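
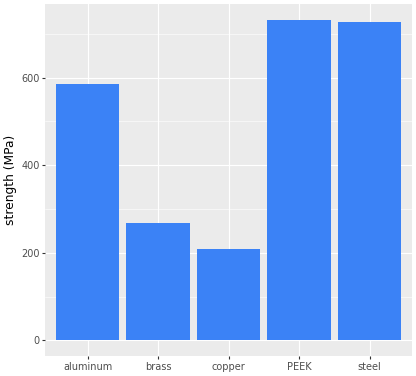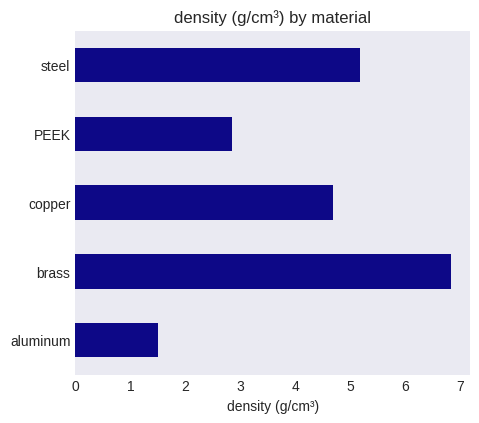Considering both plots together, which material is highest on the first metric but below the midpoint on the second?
PEEK

Chart 2 median density (g/cm³) ≈ 5; below-median materials: aluminum, PEEK. Among those, PEEK has the highest strength (MPa) (≈ 700).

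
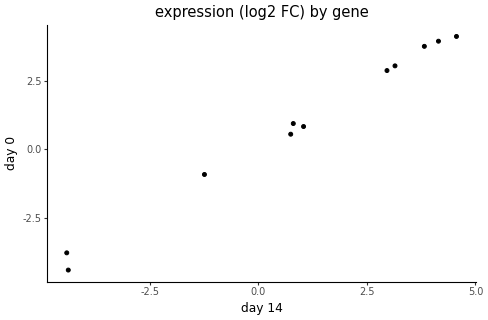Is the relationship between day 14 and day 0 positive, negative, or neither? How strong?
Points are positively correlated; strong (|r| ≈ 1.0).

positive, strong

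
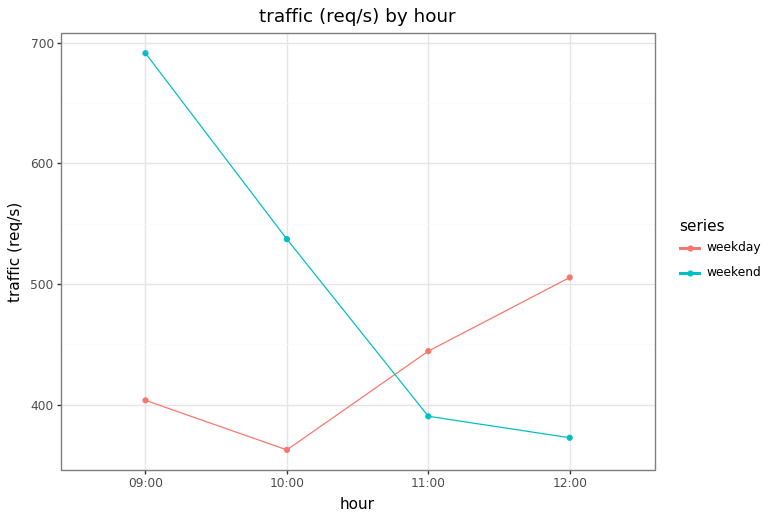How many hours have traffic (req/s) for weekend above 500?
2

Above 500: 09:00, 10:00.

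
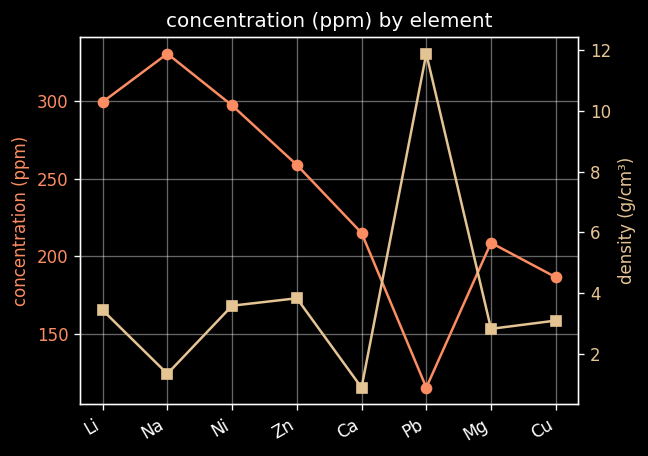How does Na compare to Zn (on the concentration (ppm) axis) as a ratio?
≈ 1.31×

Na ≈ 340, Zn ≈ 260; 340/260 ≈ 1.31.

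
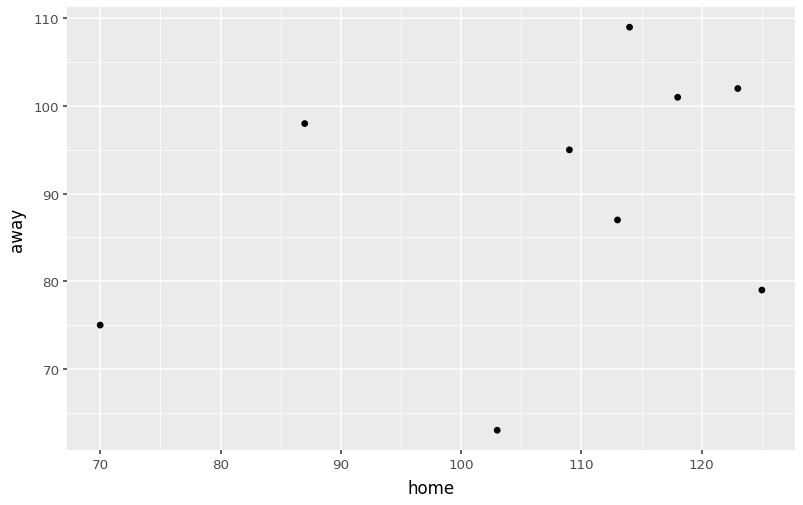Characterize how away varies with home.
positive, weak

Points are positively correlated; weak (|r| ≈ 0.3).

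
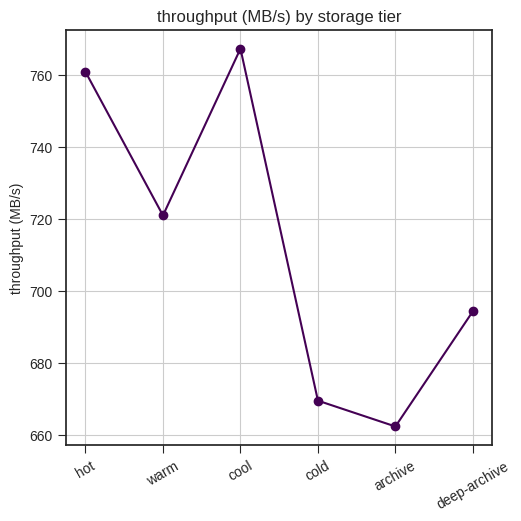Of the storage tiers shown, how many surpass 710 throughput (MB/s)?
Above 710: hot, warm, cool.

3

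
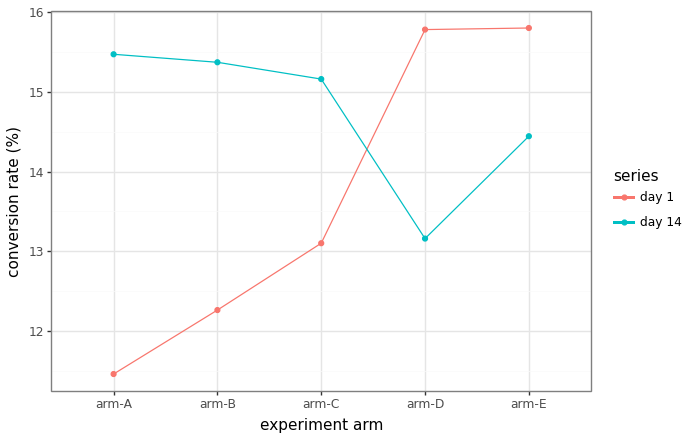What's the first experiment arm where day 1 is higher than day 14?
arm-C: day 1 ≈ 13.0 vs day 14 ≈ 15.0 (not yet); arm-D: day 1 ≈ 16.0 vs day 14 ≈ 13.0 (first crossover).

arm-D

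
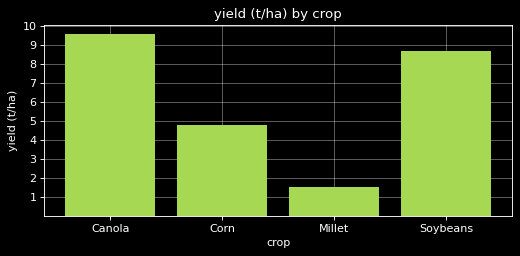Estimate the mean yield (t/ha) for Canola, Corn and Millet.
(10 + 5 + 2) / 3 ≈ 6.

≈ 6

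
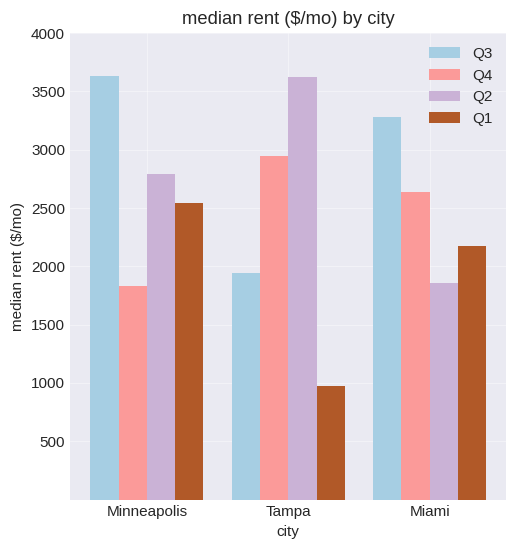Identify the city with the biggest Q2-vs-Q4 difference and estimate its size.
Minneapolis: Q2 ≈ 3000, Q4 ≈ 2000 → gap ≈ 1000. Next-largest (Miami) is only ≈ 500.

Minneapolis, ≈ 1000 $/mo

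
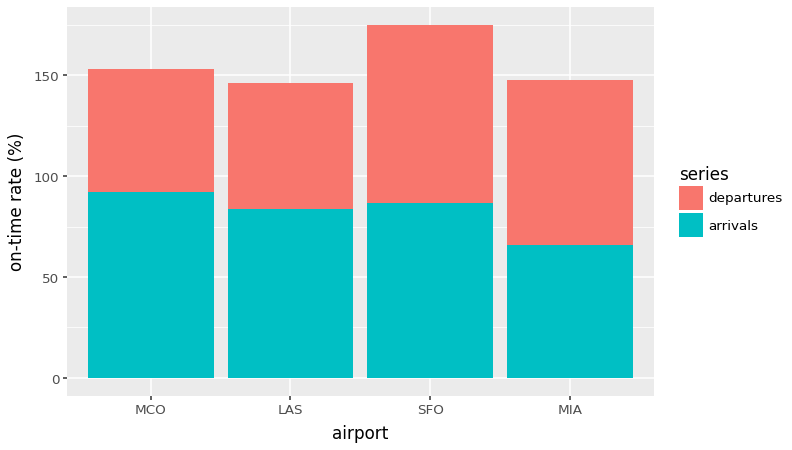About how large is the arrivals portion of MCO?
arrivals top ≈ 100, bottom ≈ 0; segment ≈ 100.

≈ 100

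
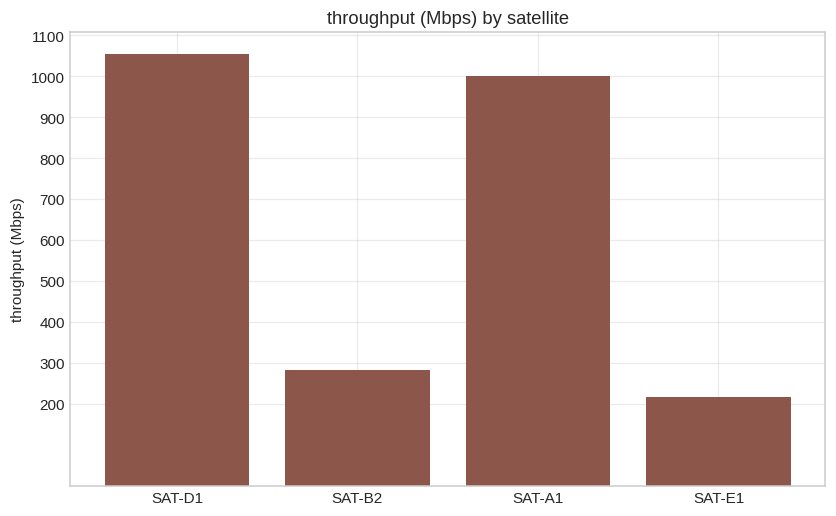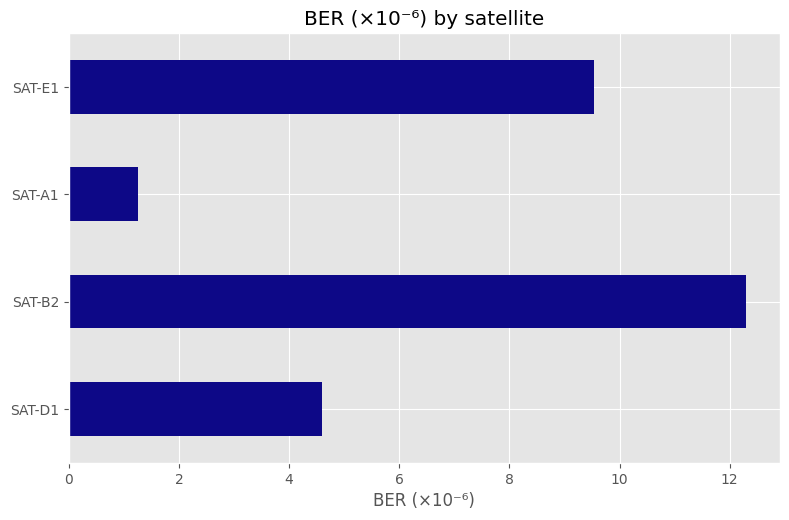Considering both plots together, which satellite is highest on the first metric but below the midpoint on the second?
Chart 2 median BER (×10⁻⁶) ≈ 8; below-median satellites: SAT-D1, SAT-A1. Among those, SAT-D1 has the highest throughput (Mbps) (≈ 1100).

SAT-D1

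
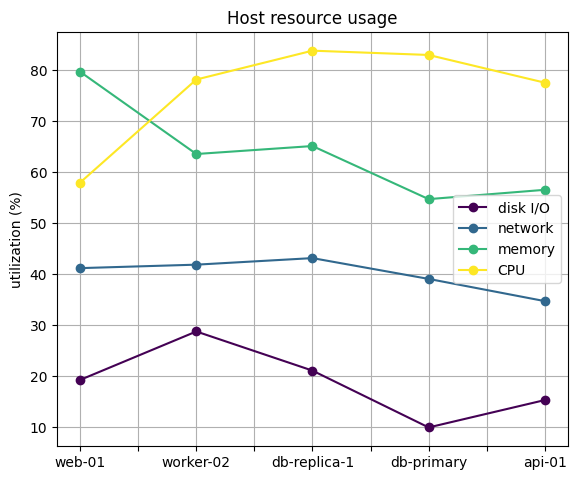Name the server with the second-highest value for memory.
db-replica-1

Top 3 for memory: web-01 ≈ 80, db-replica-1 ≈ 70, worker-02 ≈ 60.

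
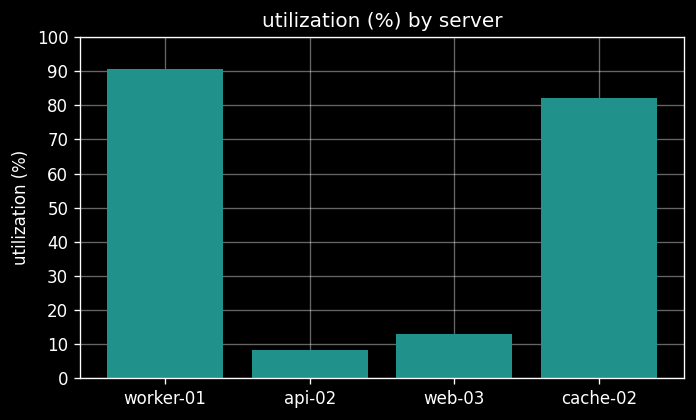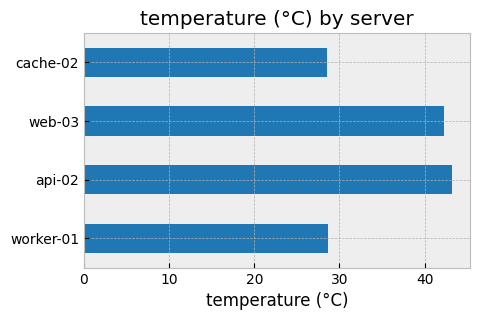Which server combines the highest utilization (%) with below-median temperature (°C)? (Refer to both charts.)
worker-01

Chart 2 median temperature (°C) ≈ 35; below-median servers: worker-01, cache-02. Among those, worker-01 has the highest utilization (%) (≈ 90).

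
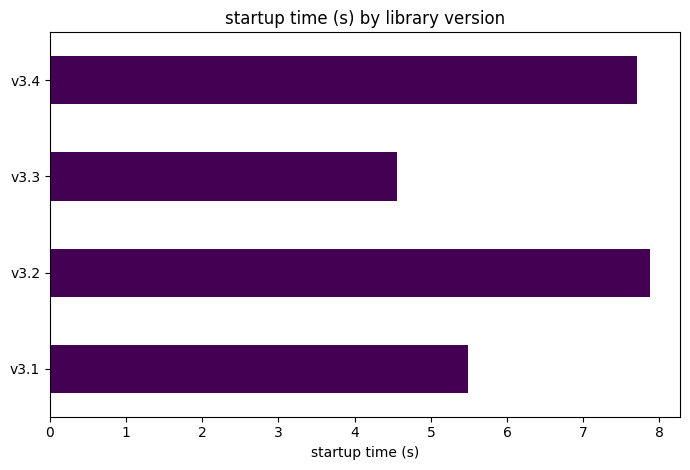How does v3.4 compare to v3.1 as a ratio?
≈ 1.6×

v3.4 ≈ 8, v3.1 ≈ 5; 8/5 ≈ 1.6.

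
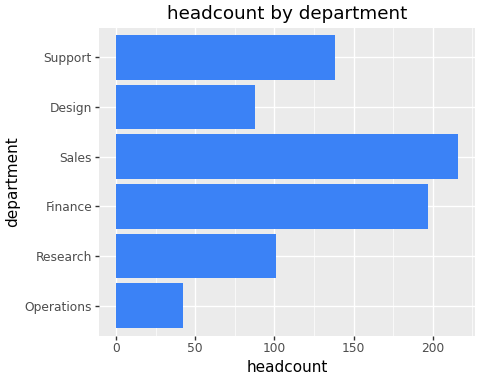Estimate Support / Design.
≈ 1.75×

Support ≈ 140, Design ≈ 80; 140/80 ≈ 1.75.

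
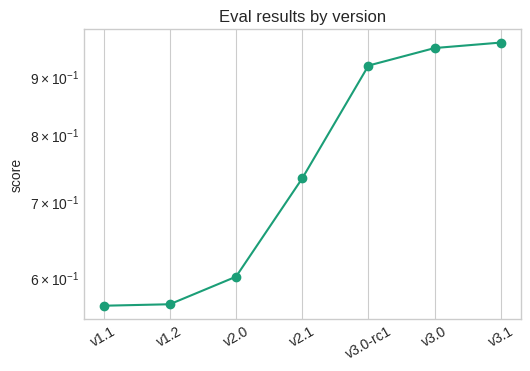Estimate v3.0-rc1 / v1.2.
v3.0-rc1 ≈ 0.90, v1.2 ≈ 0.55; 0.90/0.55 ≈ 1.64.

≈ 1.64×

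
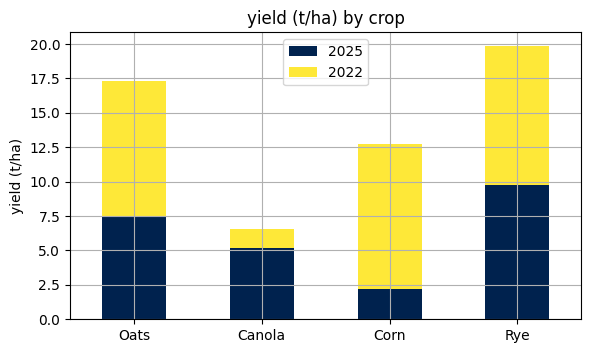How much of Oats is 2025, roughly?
2025 top ≈ 8, bottom ≈ 0; segment ≈ 8.

≈ 8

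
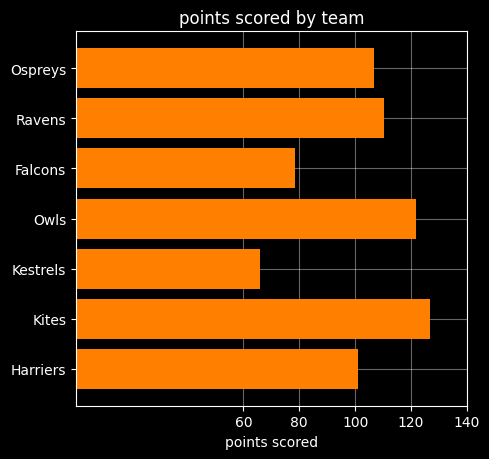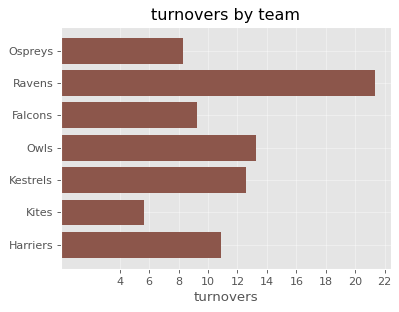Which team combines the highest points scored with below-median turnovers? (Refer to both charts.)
Kites

Chart 2 median turnovers ≈ 10; below-median teams: Ospreys, Falcons, Kites. Among those, Kites has the highest points scored (≈ 120).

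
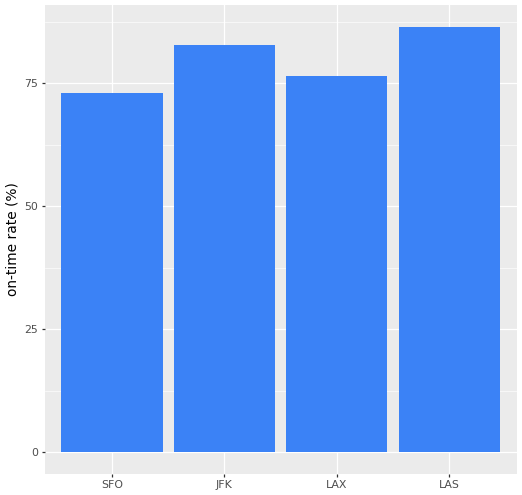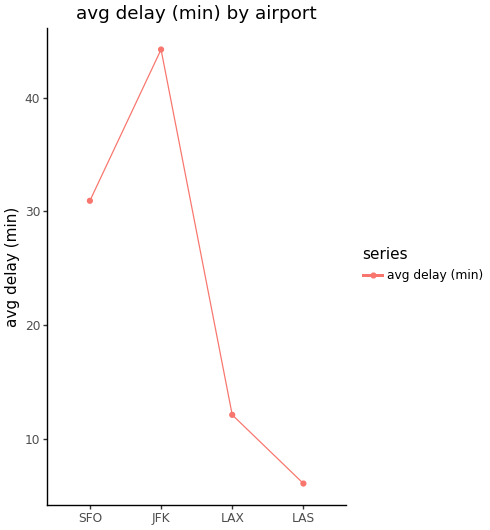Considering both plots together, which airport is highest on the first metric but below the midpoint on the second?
Chart 2 median avg delay (min) ≈ 20; below-median airports: LAX, LAS. Among those, LAS has the highest on-time rate (%) (≈ 90).

LAS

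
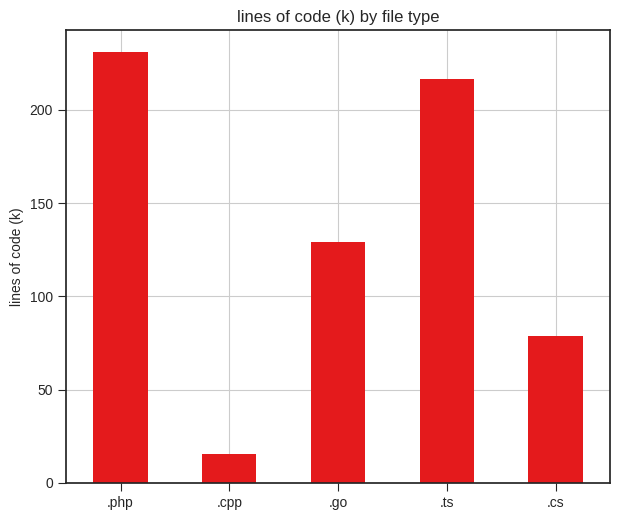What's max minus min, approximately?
≈ 220

Max .php ≈ 240, min .cpp ≈ 20; range ≈ 220.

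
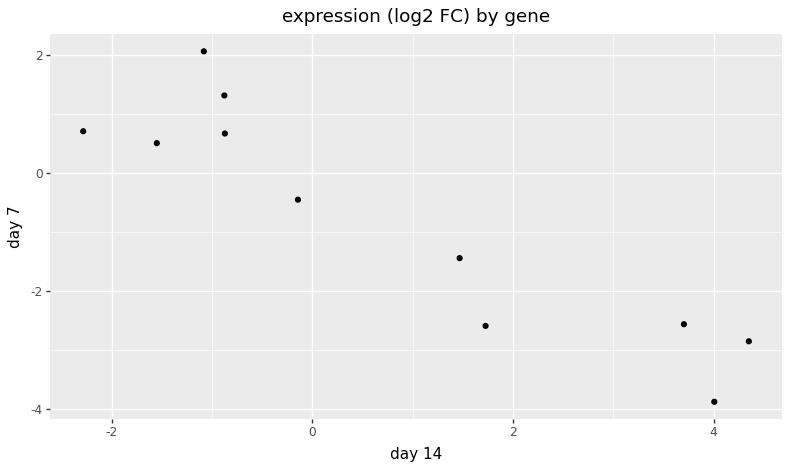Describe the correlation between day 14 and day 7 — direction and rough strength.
negative, strong

Points are negatively correlated; strong (|r| ≈ 0.9).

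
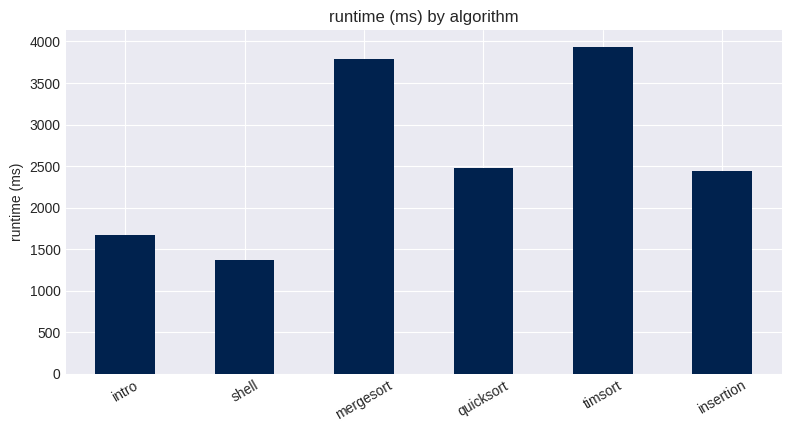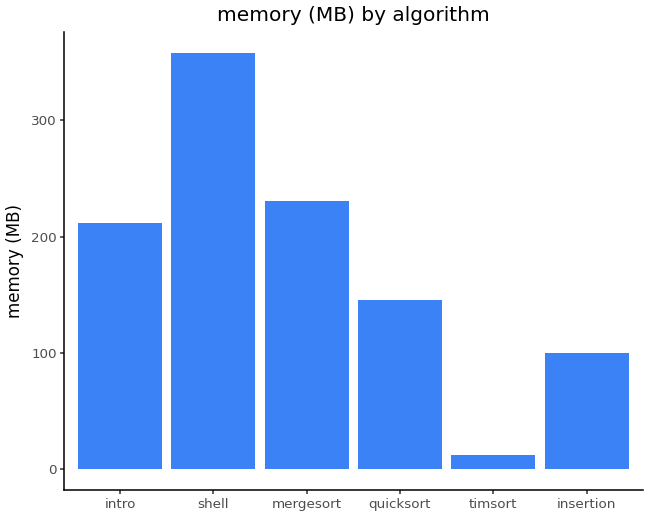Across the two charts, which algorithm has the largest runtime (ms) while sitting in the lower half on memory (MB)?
timsort

Chart 2 median memory (MB) ≈ 200; below-median algorithms: quicksort, timsort, insertion. Among those, timsort has the highest runtime (ms) (≈ 4000).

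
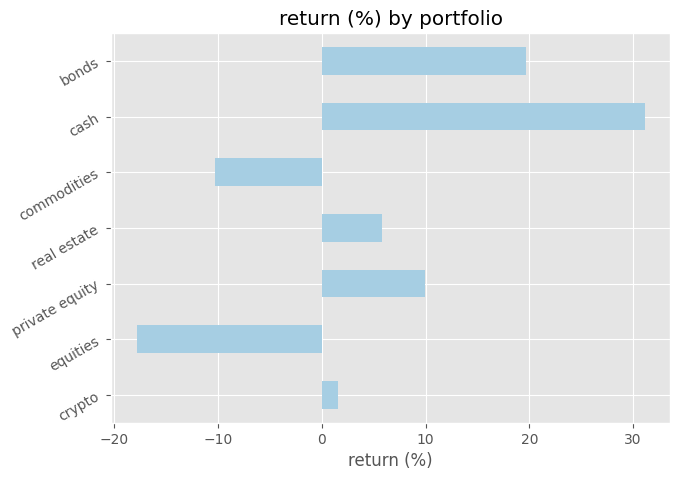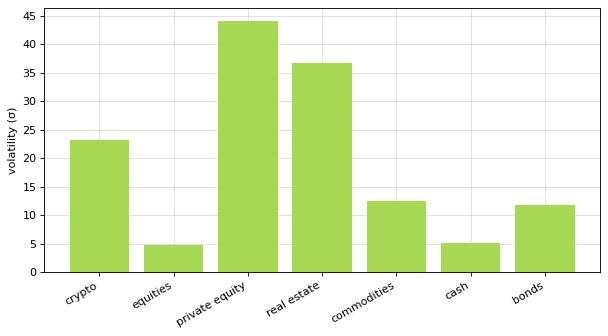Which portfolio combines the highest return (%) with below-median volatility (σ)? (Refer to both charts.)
Chart 2 median volatility (σ) ≈ 15; below-median portfolios: equities, cash, bonds. Among those, cash has the highest return (%) (≈ 30).

cash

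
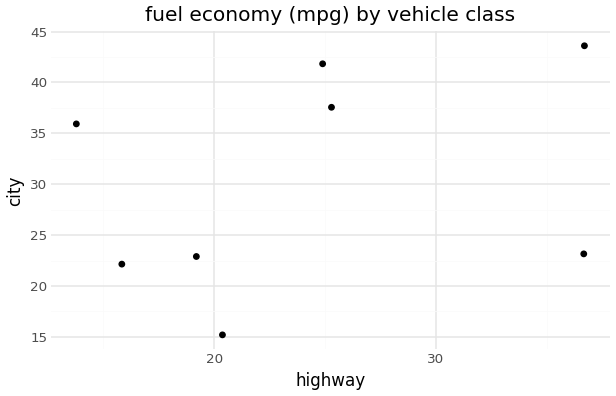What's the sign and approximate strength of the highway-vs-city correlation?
positive, weak

Points are positively correlated; weak (|r| ≈ 0.3).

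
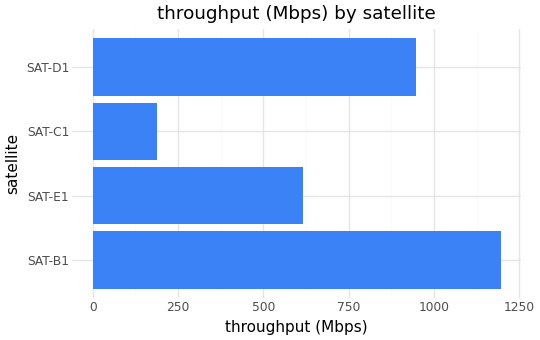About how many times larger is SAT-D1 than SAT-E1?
≈ 1.5×

SAT-D1 ≈ 900, SAT-E1 ≈ 600; 900/600 ≈ 1.5.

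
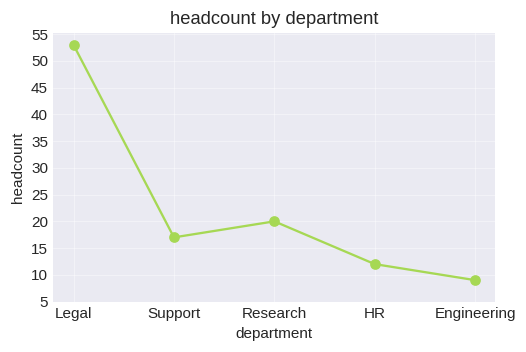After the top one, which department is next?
Research

Top 3: Legal ≈ 55, Research ≈ 20, Support ≈ 15.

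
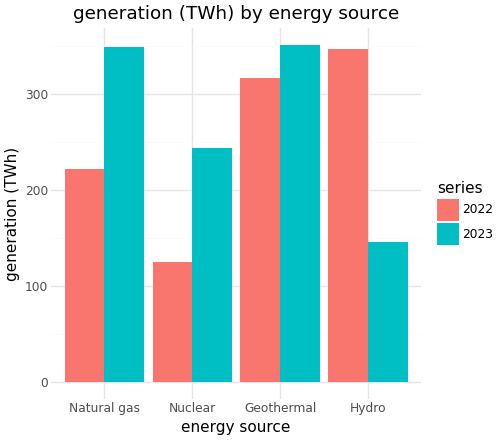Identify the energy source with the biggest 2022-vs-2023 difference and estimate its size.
Hydro: 2022 ≈ 350, 2023 ≈ 150 → gap ≈ 200. Next-largest (Natural gas) is only ≈ 150.

Hydro, ≈ 200 TWh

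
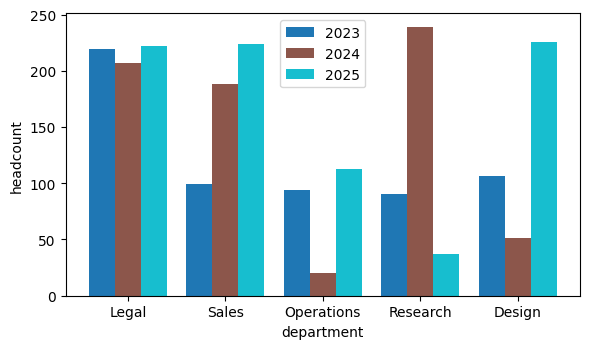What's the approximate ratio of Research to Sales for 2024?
≈ 1.33×

Research ≈ 240, Sales ≈ 180; 240/180 ≈ 1.33.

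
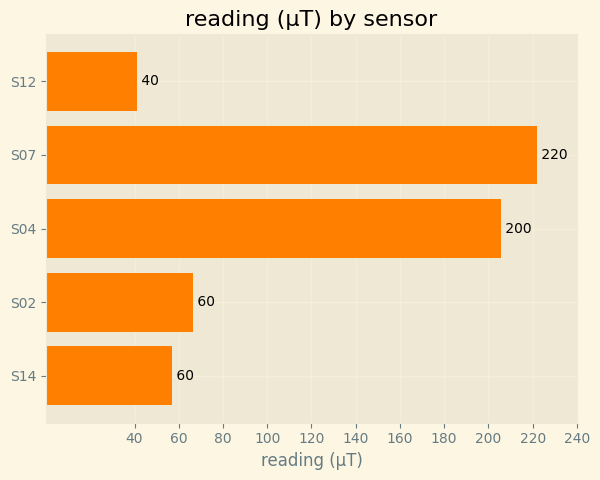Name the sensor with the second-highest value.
S04

Top 3: S07 ≈ 220, S04 ≈ 200, S02 ≈ 60.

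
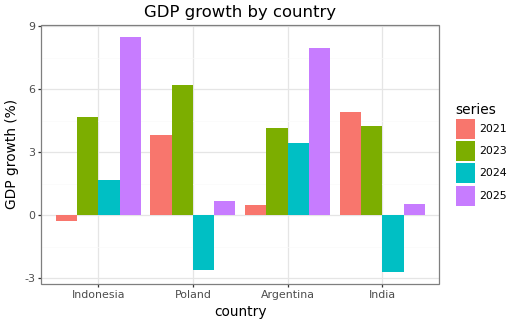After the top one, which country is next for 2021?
Top 3 for 2021: India ≈ 5, Poland ≈ 4, Argentina ≈ 0.

Poland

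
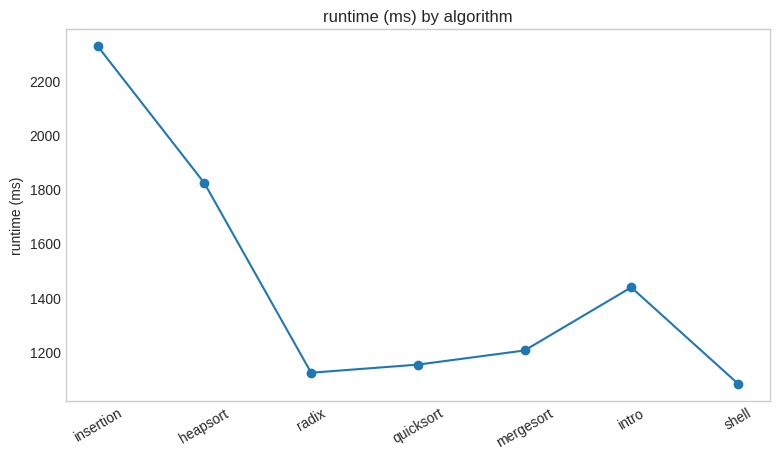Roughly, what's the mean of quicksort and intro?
≈ 1300

(1200 + 1400) / 2 ≈ 1300.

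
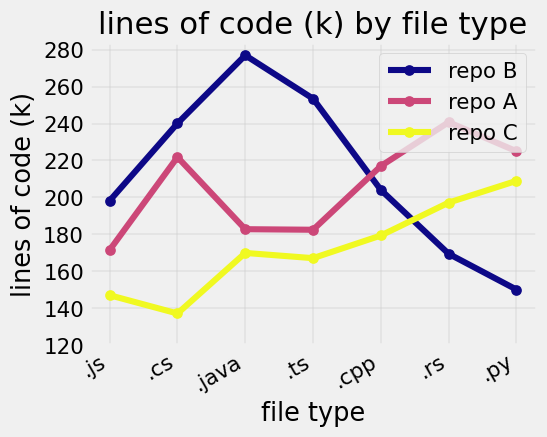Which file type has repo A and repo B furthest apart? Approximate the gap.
.java: repo A ≈ 180, repo B ≈ 280 → gap ≈ 100. Next-largest (.py) is only ≈ 60.

.java, ≈ 100 k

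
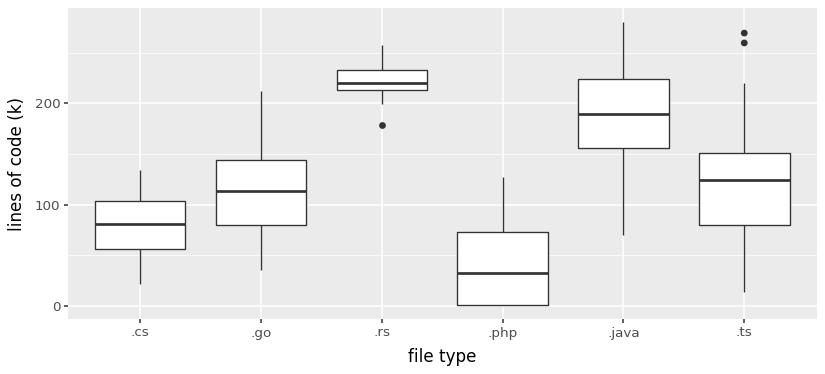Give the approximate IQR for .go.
Q3 ≈ 140, Q1 ≈ 80; IQR ≈ 60.

≈ 60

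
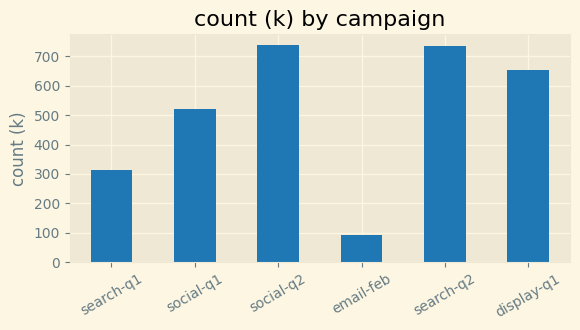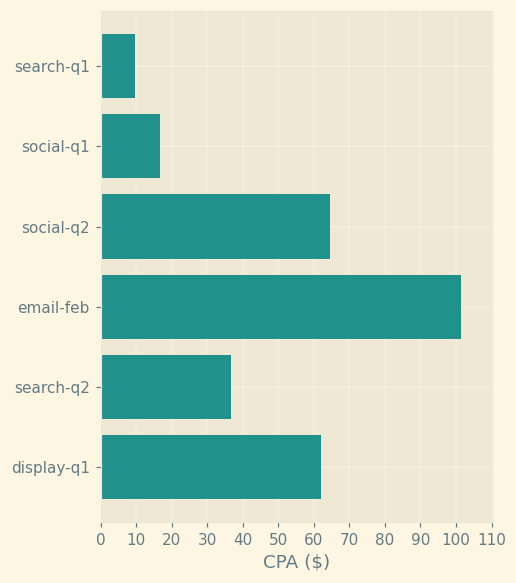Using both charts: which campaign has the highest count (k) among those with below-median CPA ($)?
search-q2

Chart 2 median CPA ($) ≈ 50; below-median campaigns: search-q1, social-q1, search-q2. Among those, search-q2 has the highest count (k) (≈ 700).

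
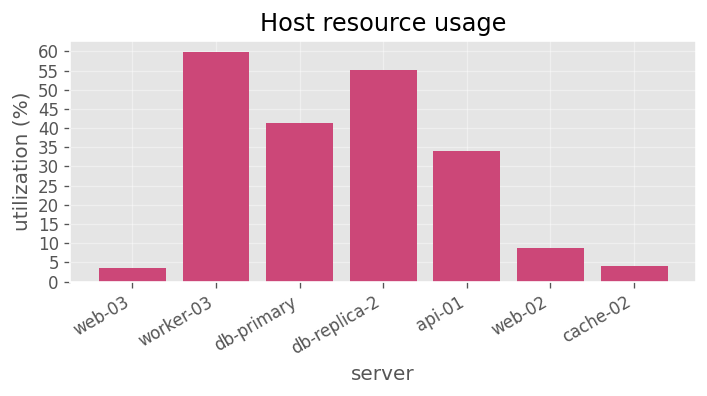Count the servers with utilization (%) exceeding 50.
Above 50: worker-03, db-replica-2.

2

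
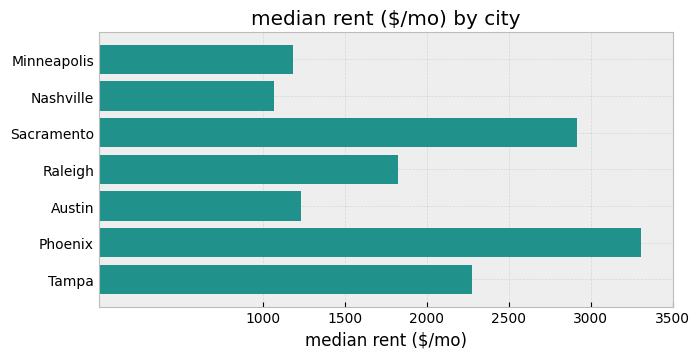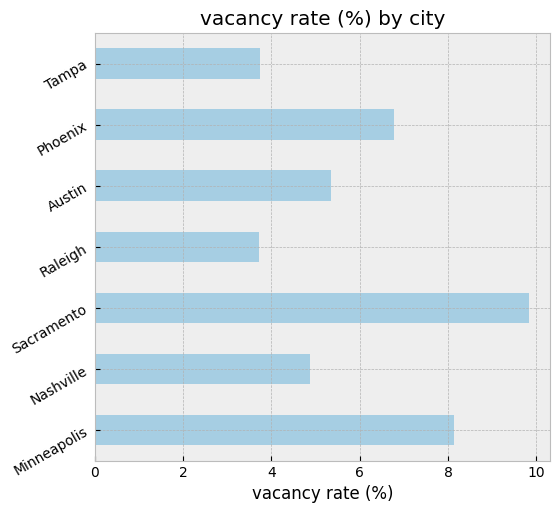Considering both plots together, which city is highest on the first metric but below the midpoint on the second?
Tampa

Chart 2 median vacancy rate (%) ≈ 5; below-median cities: Nashville, Raleigh, Tampa. Among those, Tampa has the highest median rent ($/mo) (≈ 2500).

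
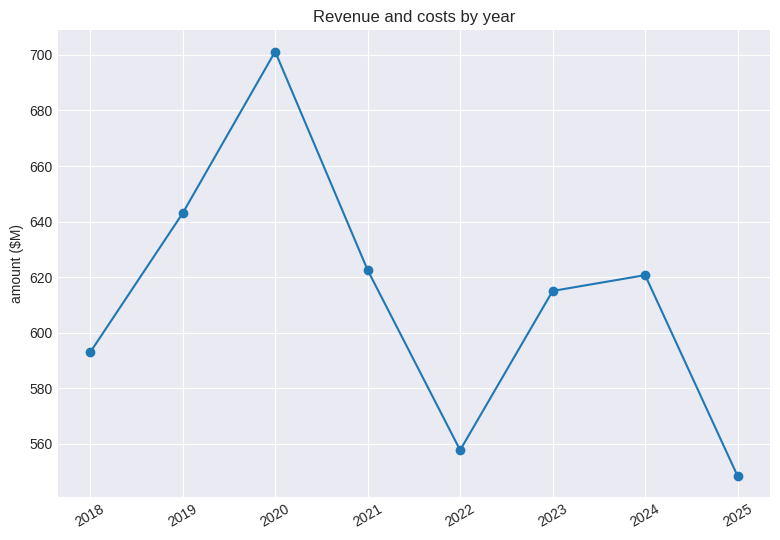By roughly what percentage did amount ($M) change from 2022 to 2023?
≈ +10.7%

2022 ≈ 560, 2023 ≈ 620; (620 − 560) / 560 ≈ +10.7%.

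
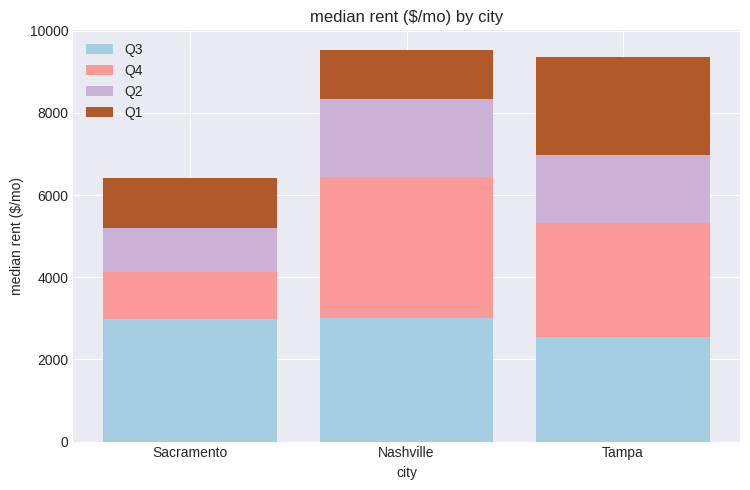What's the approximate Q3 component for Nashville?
Q3 top ≈ 3000, bottom ≈ 0; segment ≈ 3000.

≈ 3000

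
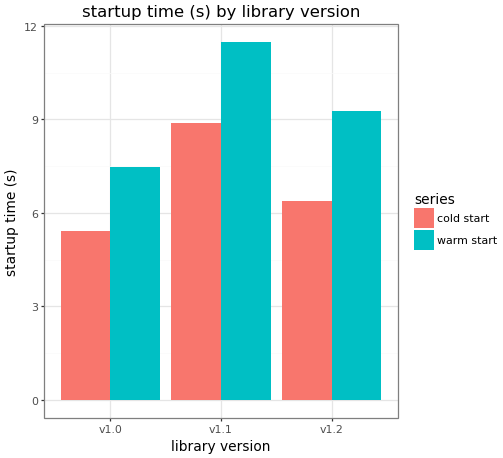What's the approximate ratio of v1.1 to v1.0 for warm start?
v1.1 ≈ 11, v1.0 ≈ 7; 11/7 ≈ 1.57.

≈ 1.57×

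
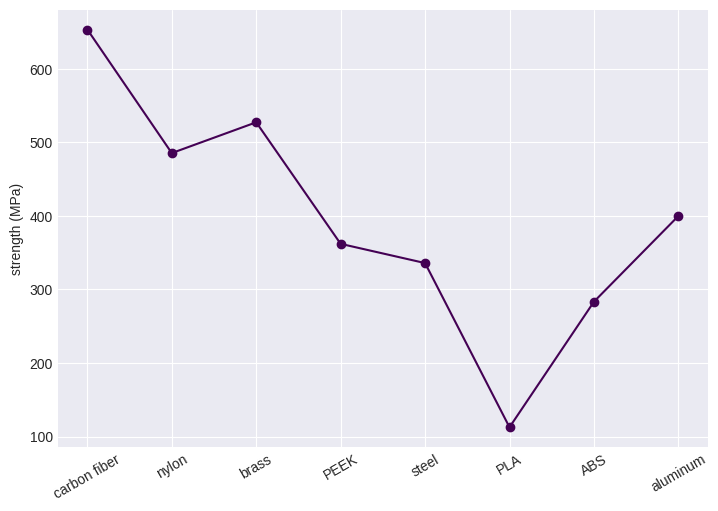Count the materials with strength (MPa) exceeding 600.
Above 600: carbon fiber.

1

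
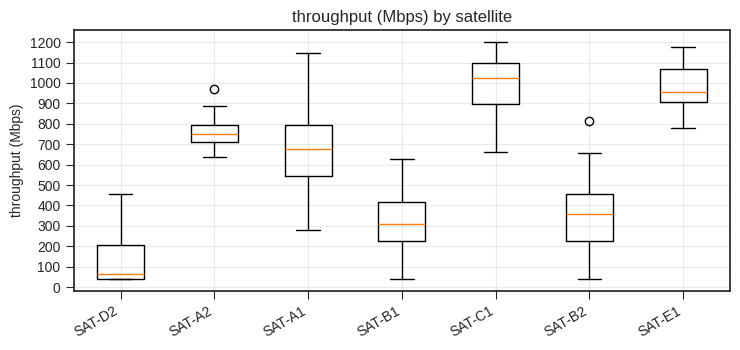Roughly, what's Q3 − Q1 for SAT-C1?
Q3 ≈ 1100, Q1 ≈ 900; IQR ≈ 200.

≈ 200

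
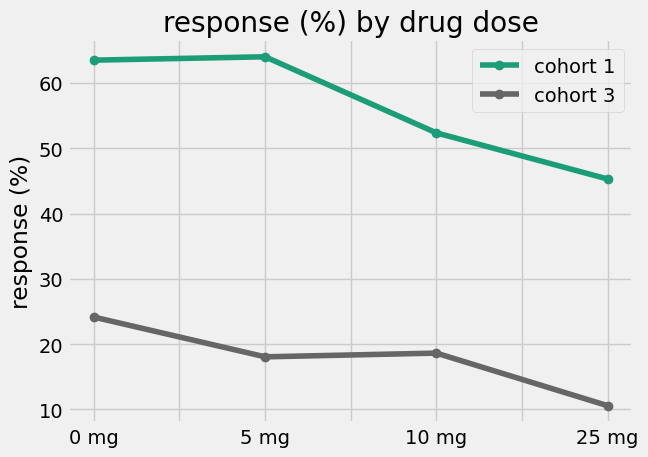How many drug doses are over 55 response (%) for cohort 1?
2

Above 55: 0 mg, 5 mg.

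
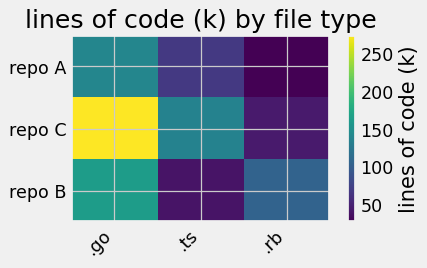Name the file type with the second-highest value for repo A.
.ts

Top 3 for repo A: .go ≈ 150, .ts ≈ 75, .rb ≈ 25.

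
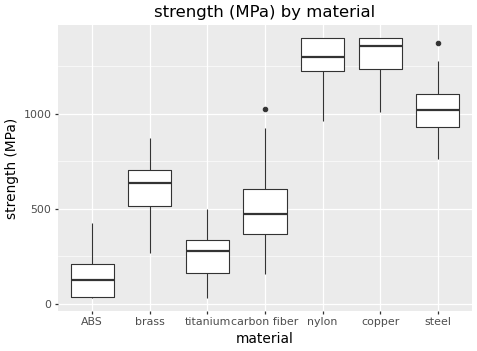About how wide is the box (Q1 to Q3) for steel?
≈ 200

Q3 ≈ 1200, Q1 ≈ 1000; IQR ≈ 200.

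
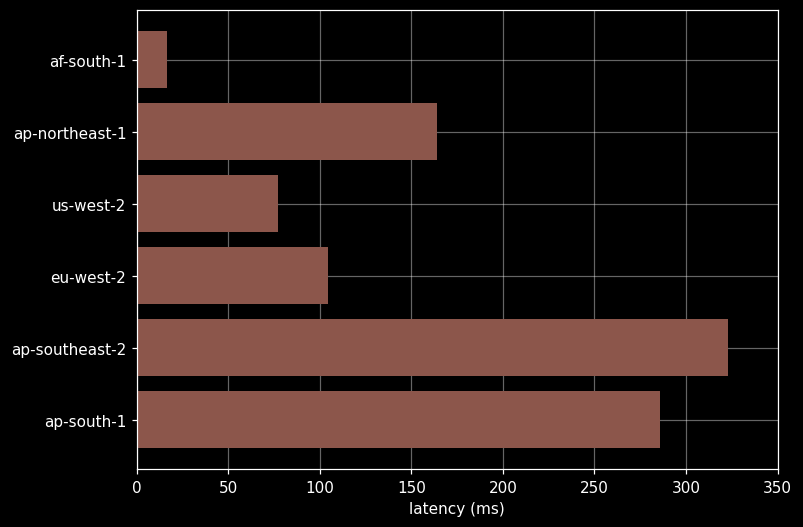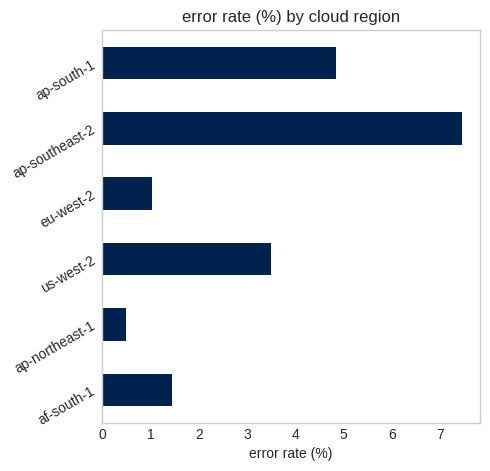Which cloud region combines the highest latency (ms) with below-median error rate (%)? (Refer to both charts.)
Chart 2 median error rate (%) ≈ 2; below-median cloud regions: af-south-1, ap-northeast-1, eu-west-2. Among those, ap-northeast-1 has the highest latency (ms) (≈ 150).

ap-northeast-1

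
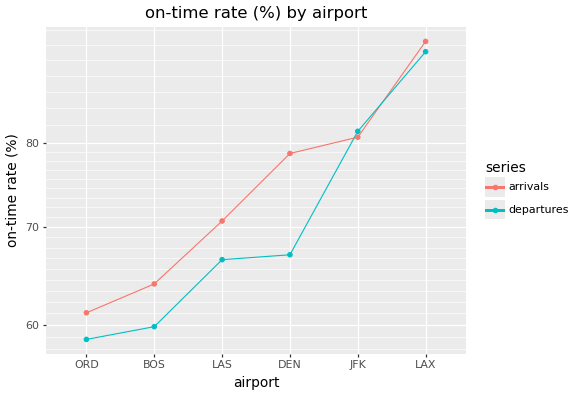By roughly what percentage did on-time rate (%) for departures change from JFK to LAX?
≈ +12.5%

JFK ≈ 80, LAX ≈ 90; (90 − 80) / 80 ≈ +12.5%.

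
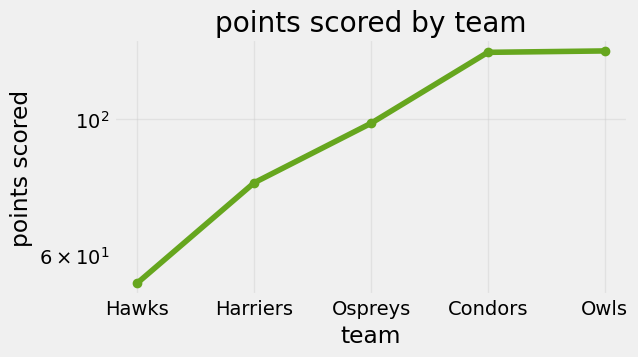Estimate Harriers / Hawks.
Harriers ≈ 80, Hawks ≈ 50; 80/50 ≈ 1.6.

≈ 1.6×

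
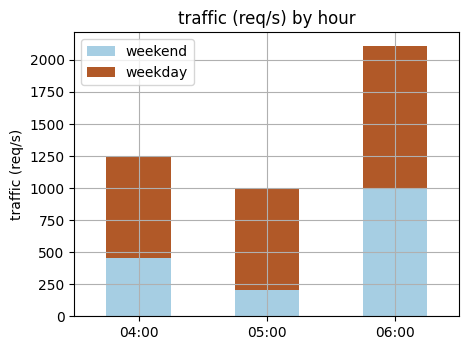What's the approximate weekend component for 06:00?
≈ 1000

weekend top ≈ 1000, bottom ≈ 0; segment ≈ 1000.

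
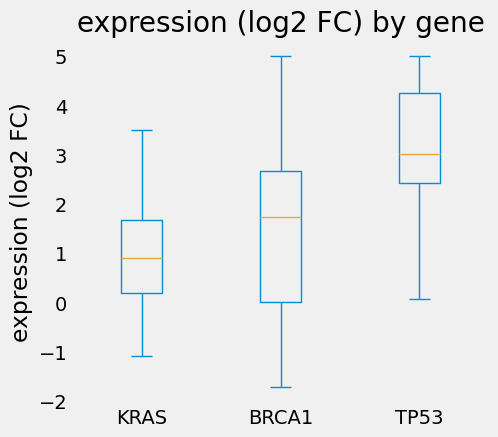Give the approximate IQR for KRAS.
≈ 1.4

Q3 ≈ 1.6, Q1 ≈ 0.2; IQR ≈ 1.4.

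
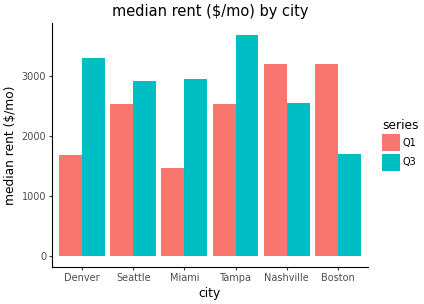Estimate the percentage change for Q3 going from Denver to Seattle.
Denver ≈ 3500, Seattle ≈ 3000; (3000 − 3500) / 3500 ≈ -14.3%.

≈ -14.3%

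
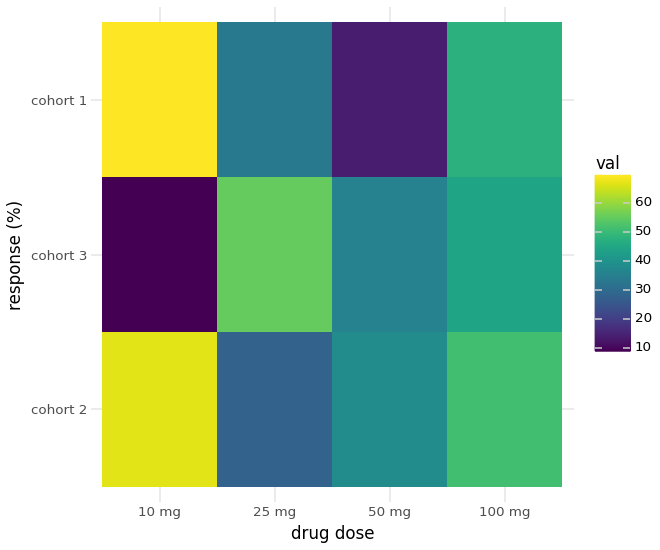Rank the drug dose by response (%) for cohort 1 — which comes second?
100 mg

Top 3 for cohort 1: 10 mg ≈ 70, 100 mg ≈ 50, 25 mg ≈ 30.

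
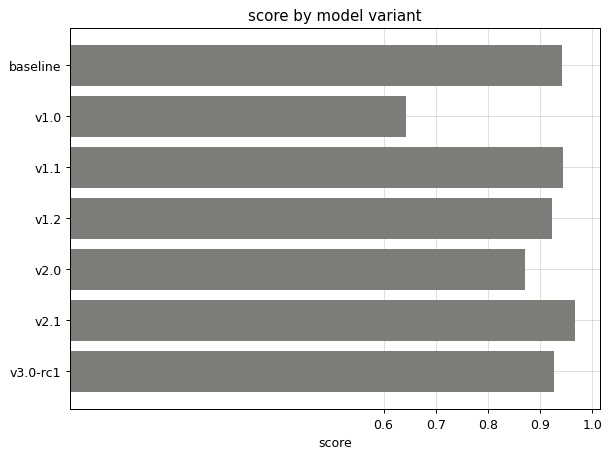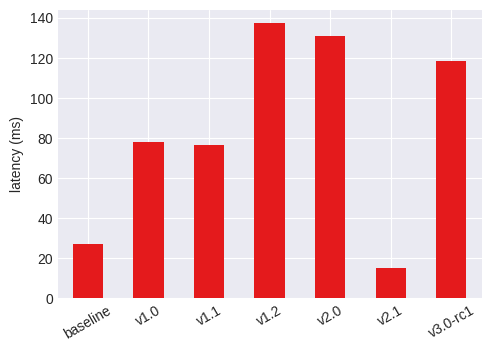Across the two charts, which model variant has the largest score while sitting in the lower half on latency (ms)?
Chart 2 median latency (ms) ≈ 80; below-median model variants: baseline, v1.1, v2.1. Among those, v2.1 has the highest score (≈ 1).

v2.1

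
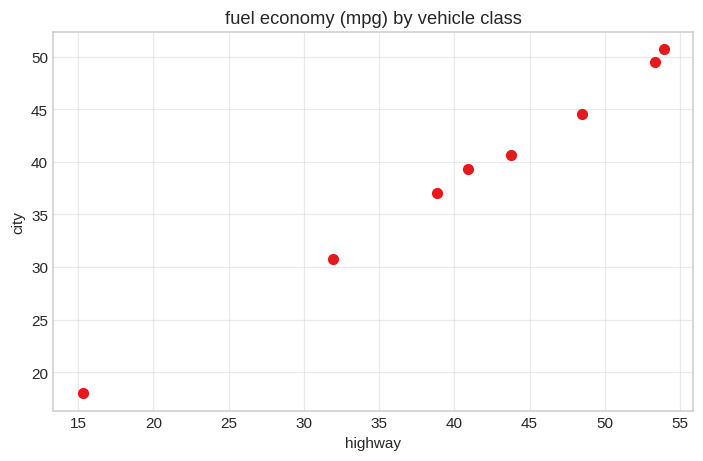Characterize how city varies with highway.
Points are positively correlated; strong (|r| ≈ 1.0).

positive, strong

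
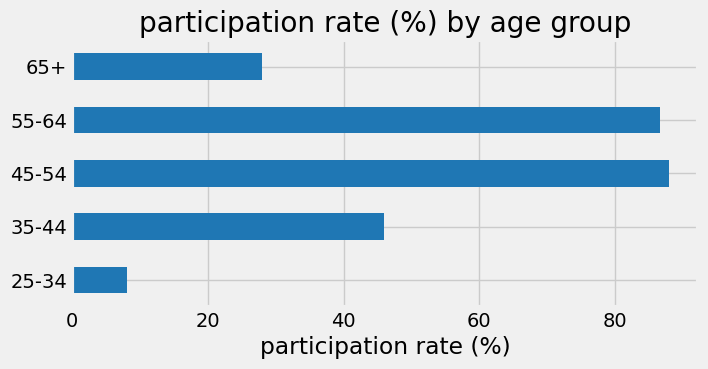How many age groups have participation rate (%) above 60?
Above 60: 45-54, 55-64.

2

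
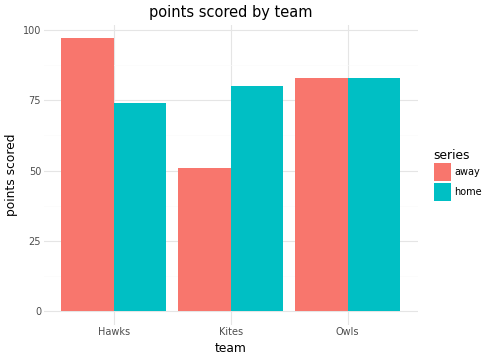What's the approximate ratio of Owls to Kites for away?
≈ 1.6×

Owls ≈ 80, Kites ≈ 50; 80/50 ≈ 1.6.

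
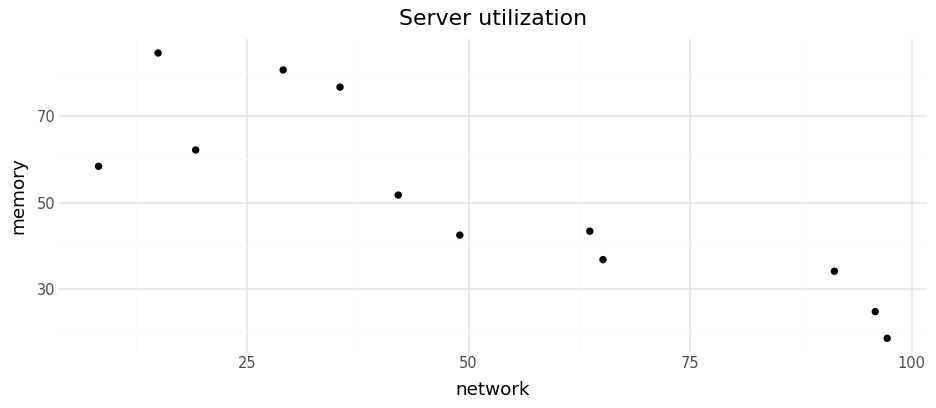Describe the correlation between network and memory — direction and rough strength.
negative, strong

Points are negatively correlated; strong (|r| ≈ 0.9).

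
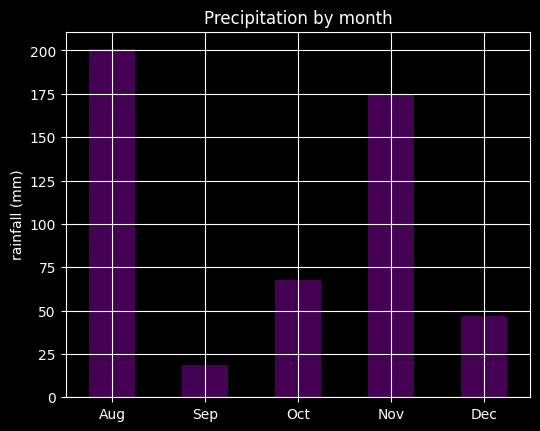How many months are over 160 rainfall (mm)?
Above 160: Aug, Nov.

2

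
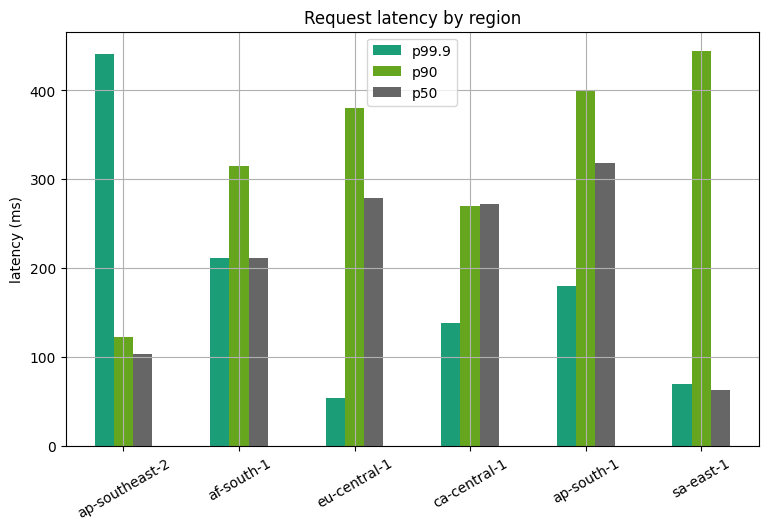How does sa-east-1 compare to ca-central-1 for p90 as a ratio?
≈ 1.8×

sa-east-1 ≈ 450, ca-central-1 ≈ 250; 450/250 ≈ 1.8.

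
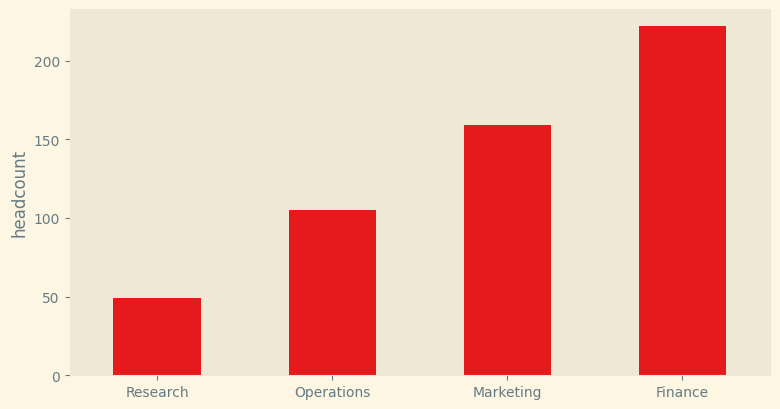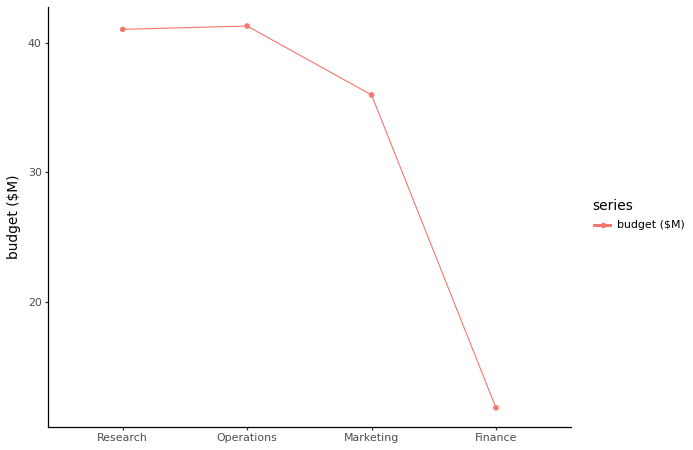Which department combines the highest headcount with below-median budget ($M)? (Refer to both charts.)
Chart 2 median budget ($M) ≈ 40; below-median departments: Marketing, Finance. Among those, Finance has the highest headcount (≈ 225).

Finance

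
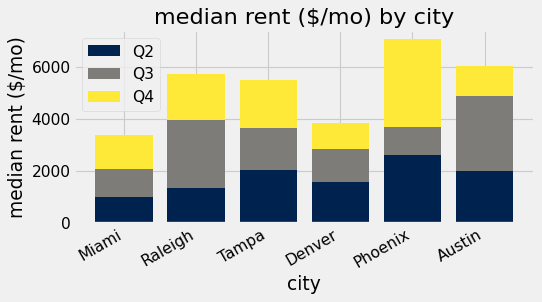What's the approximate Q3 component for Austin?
≈ 3000

Q3 top ≈ 5000, bottom ≈ 2000; segment ≈ 3000.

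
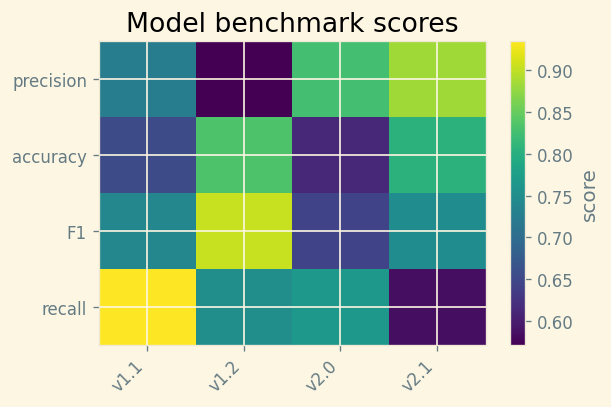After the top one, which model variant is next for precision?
Top 3 for precision: v2.1 ≈ 0.90, v2.0 ≈ 0.85, v1.1 ≈ 0.70.

v2.0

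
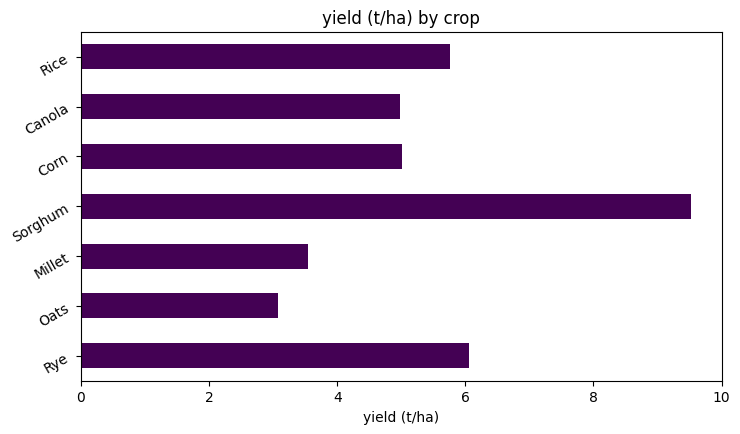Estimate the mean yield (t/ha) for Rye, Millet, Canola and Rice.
≈ 5

(6 + 4 + 5 + 6) / 4 ≈ 5.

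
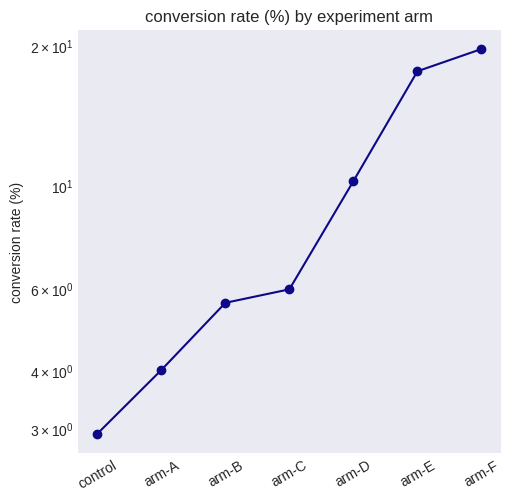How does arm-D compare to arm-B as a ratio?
arm-D ≈ 10, arm-B ≈ 6; 10/6 ≈ 1.67.

≈ 1.67×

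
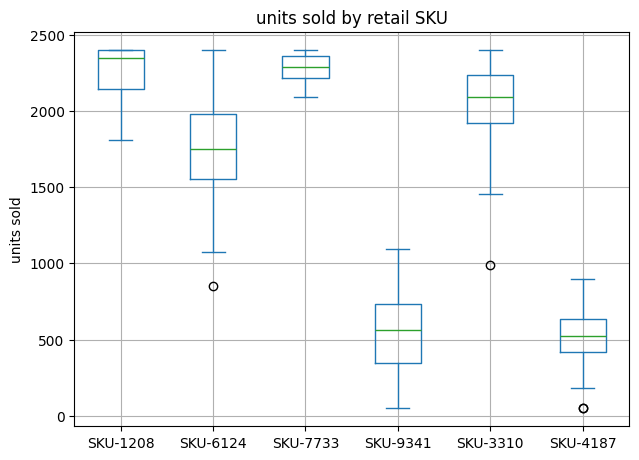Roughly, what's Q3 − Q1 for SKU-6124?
Q3 ≈ 2000, Q1 ≈ 1600; IQR ≈ 400.

≈ 400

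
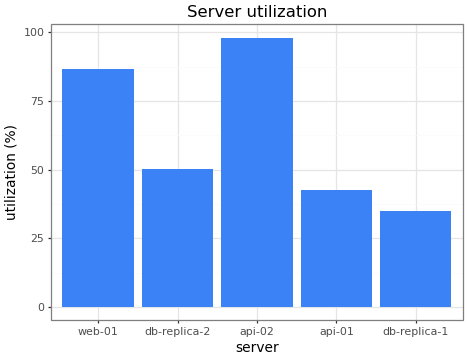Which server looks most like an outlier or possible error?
api-02

api-02 ≈ 100; the rest sit between ≈ 30 and ≈ 90.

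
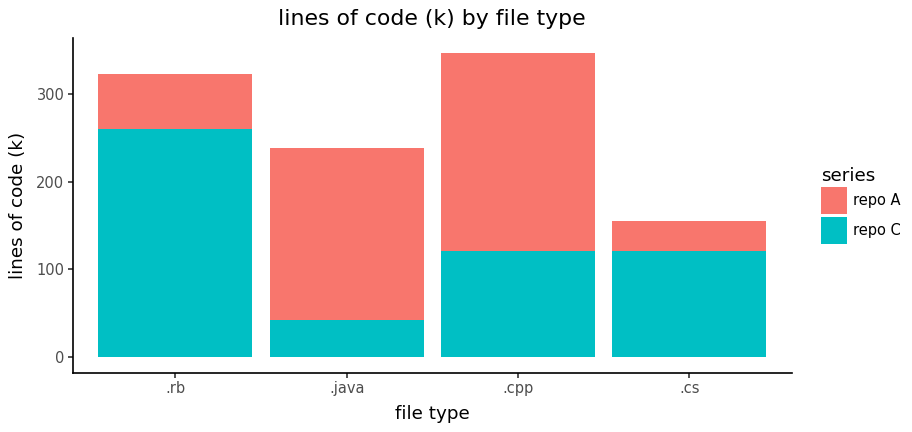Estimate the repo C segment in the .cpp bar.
repo C top ≈ 100, bottom ≈ 0; segment ≈ 100.

≈ 100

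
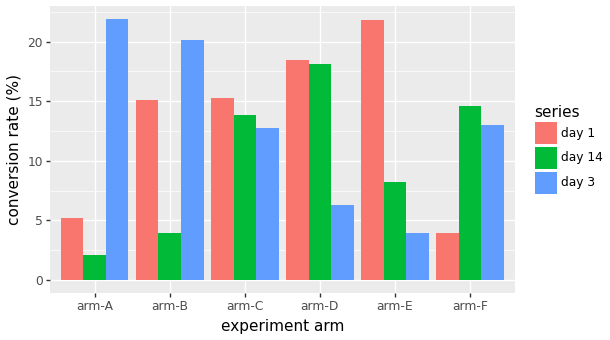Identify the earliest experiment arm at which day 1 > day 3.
arm-B: day 1 ≈ 16 vs day 3 ≈ 20 (not yet); arm-C: day 1 ≈ 16 vs day 3 ≈ 12 (first crossover).

arm-C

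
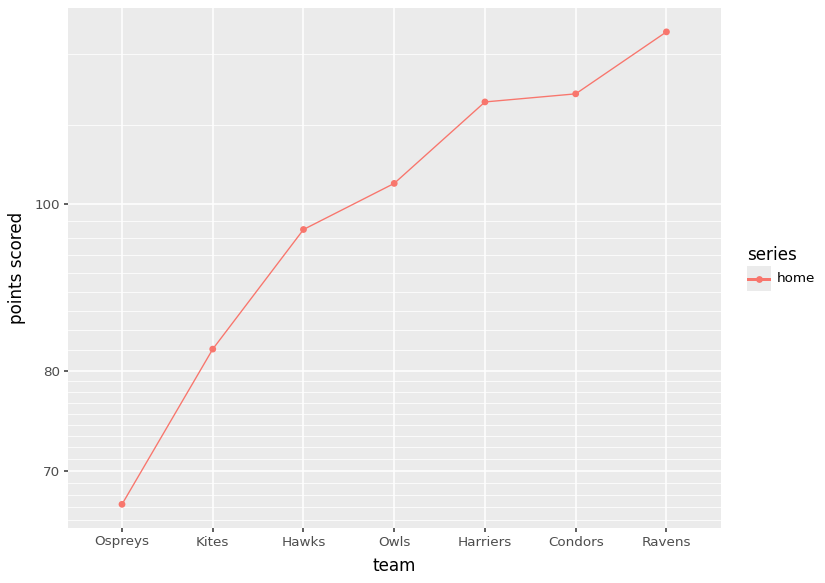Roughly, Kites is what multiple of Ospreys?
≈ 1.23×

Kites ≈ 80, Ospreys ≈ 65; 80/65 ≈ 1.23.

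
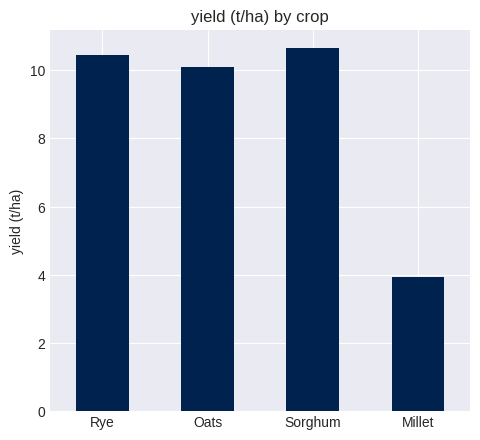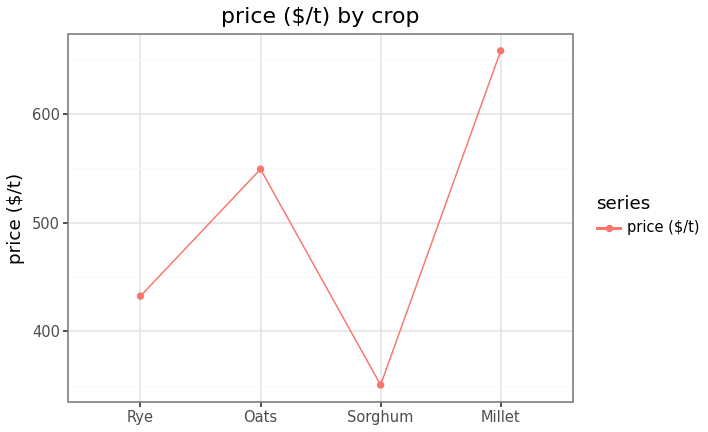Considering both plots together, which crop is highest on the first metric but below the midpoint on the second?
Sorghum

Chart 2 median price ($/t) ≈ 500; below-median crops: Rye, Sorghum. Among those, Sorghum has the highest yield (t/ha) (≈ 11).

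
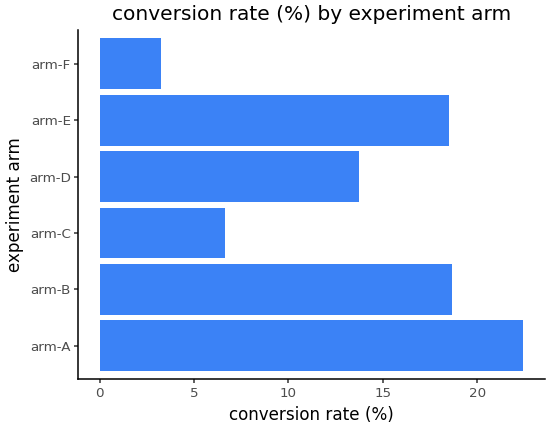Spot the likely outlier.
arm-F

arm-F ≈ 4; the rest sit between ≈ 6 and ≈ 22.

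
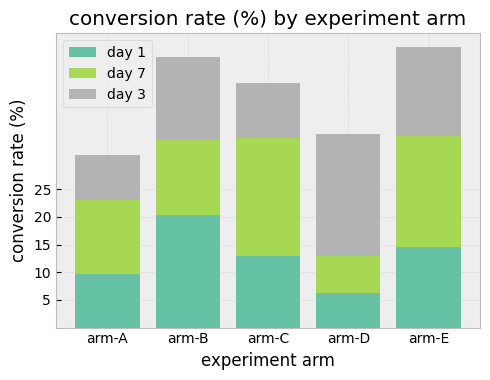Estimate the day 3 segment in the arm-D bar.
day 3 top ≈ 35, bottom ≈ 15; segment ≈ 20.

≈ 20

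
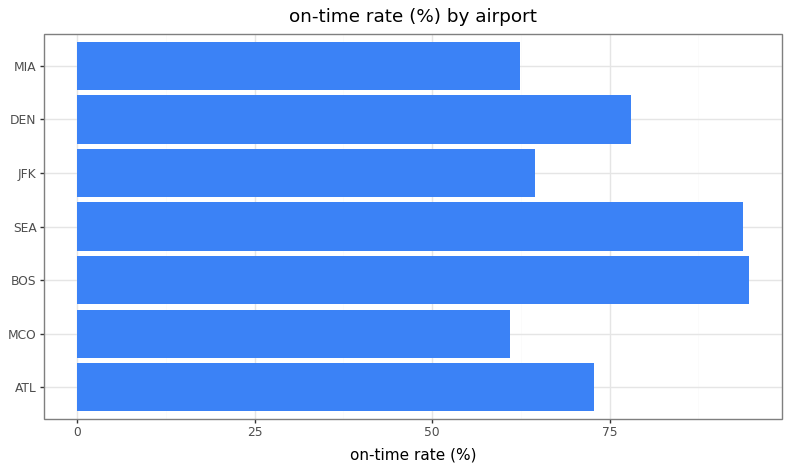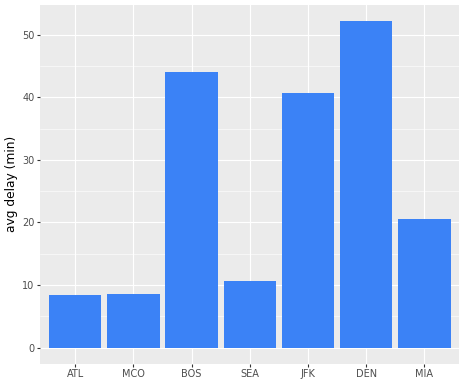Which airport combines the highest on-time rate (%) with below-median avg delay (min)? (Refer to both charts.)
SEA

Chart 2 median avg delay (min) ≈ 20; below-median airports: ATL, MCO, SEA. Among those, SEA has the highest on-time rate (%) (≈ 90).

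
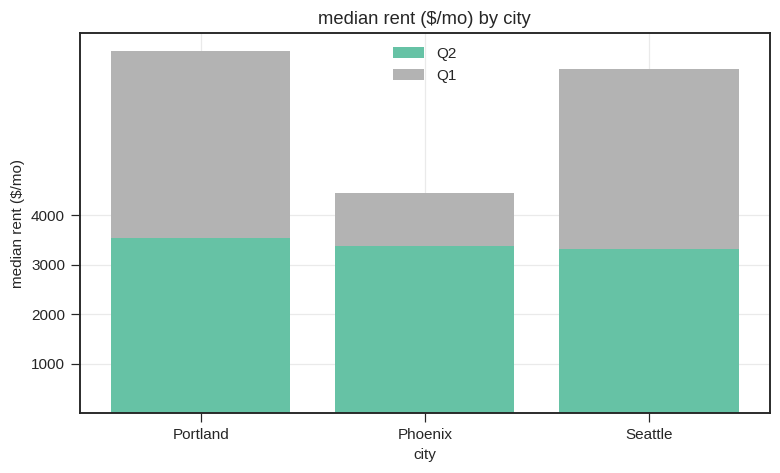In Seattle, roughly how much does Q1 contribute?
Q1 top ≈ 7000, bottom ≈ 3000; segment ≈ 4000.

≈ 4000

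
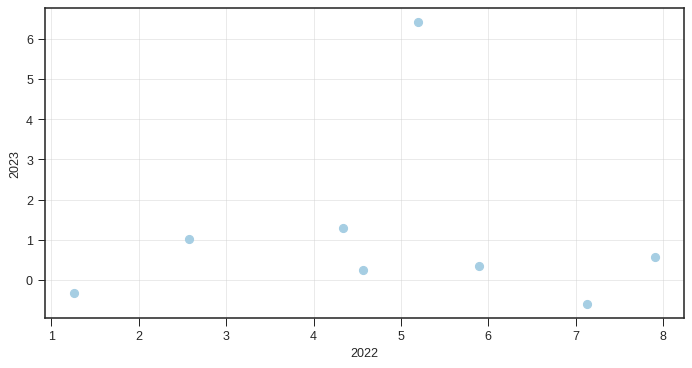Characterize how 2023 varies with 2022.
Points are roughly uncorrelated; weak (|r| ≈ 0.0).

no clear correlation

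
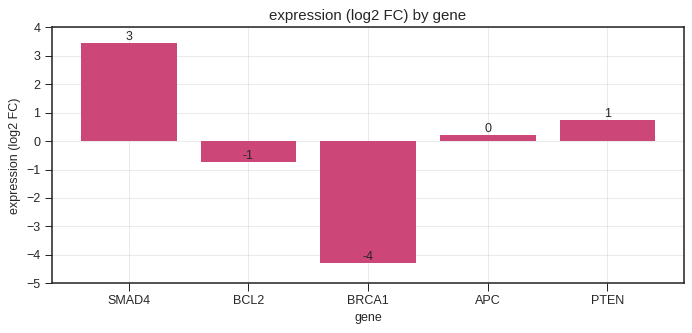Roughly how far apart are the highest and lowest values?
≈ 7

Max SMAD4 ≈ 3, min BRCA1 ≈ -4; range ≈ 7.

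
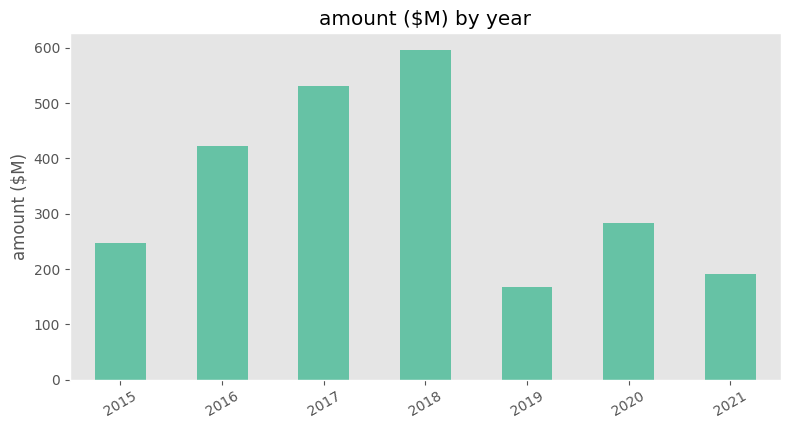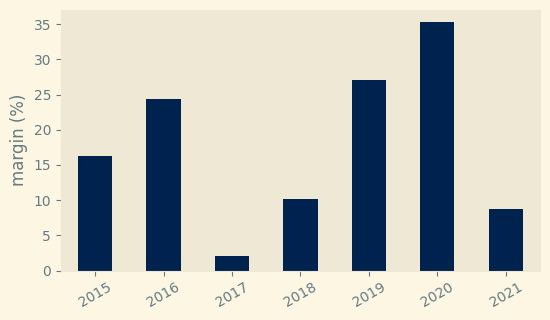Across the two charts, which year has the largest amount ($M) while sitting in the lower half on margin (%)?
2018

Chart 2 median margin (%) ≈ 15; below-median years: 2017, 2018, 2021. Among those, 2018 has the highest amount ($M) (≈ 600).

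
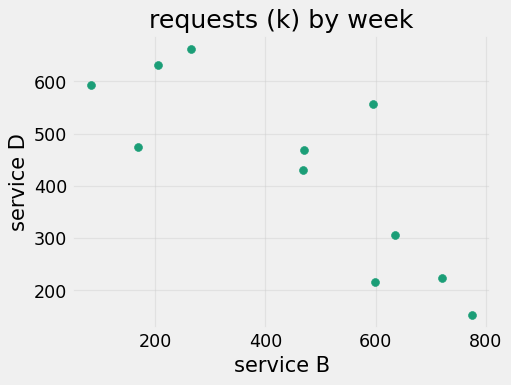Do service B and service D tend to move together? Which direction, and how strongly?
negative, strong

Points are negatively correlated; strong (|r| ≈ 0.8).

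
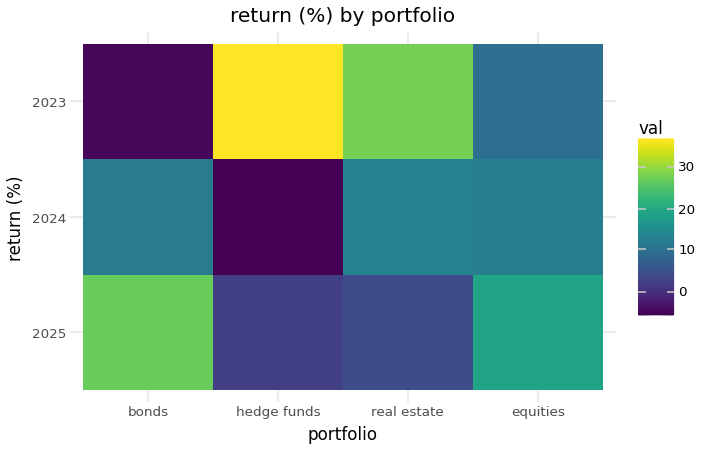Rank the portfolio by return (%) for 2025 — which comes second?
equities

Top 3 for 2025: bonds ≈ 25, equities ≈ 20, real estate ≈ 5.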